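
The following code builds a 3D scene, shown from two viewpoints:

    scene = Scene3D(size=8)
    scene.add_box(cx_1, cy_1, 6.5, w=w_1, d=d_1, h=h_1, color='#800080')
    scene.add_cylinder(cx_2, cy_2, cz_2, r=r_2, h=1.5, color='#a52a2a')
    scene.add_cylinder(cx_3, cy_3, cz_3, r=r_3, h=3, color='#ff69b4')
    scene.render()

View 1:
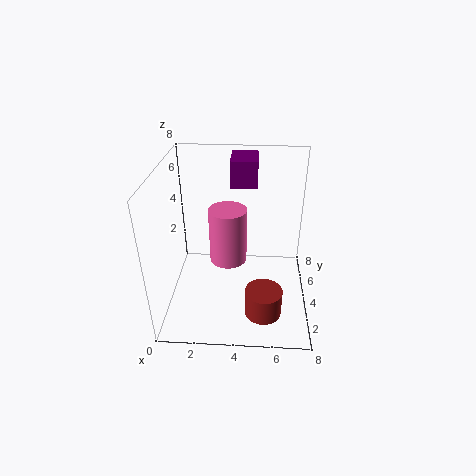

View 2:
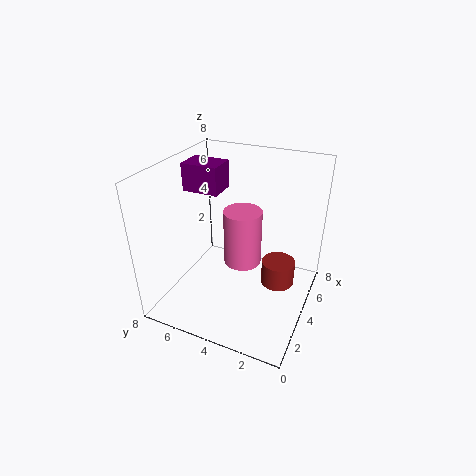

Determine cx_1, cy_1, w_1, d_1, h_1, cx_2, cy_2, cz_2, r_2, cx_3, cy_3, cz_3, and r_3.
cx_1 = 3.5, cy_1 = 5, w_1 = 1.5, d_1 = 2, h_1 = 1.5, cx_2 = 5.5, cy_2 = 2, cz_2 = 0.5, r_2 = 1, cx_3 = 3.5, cy_3 = 3.5, cz_3 = 3, r_3 = 1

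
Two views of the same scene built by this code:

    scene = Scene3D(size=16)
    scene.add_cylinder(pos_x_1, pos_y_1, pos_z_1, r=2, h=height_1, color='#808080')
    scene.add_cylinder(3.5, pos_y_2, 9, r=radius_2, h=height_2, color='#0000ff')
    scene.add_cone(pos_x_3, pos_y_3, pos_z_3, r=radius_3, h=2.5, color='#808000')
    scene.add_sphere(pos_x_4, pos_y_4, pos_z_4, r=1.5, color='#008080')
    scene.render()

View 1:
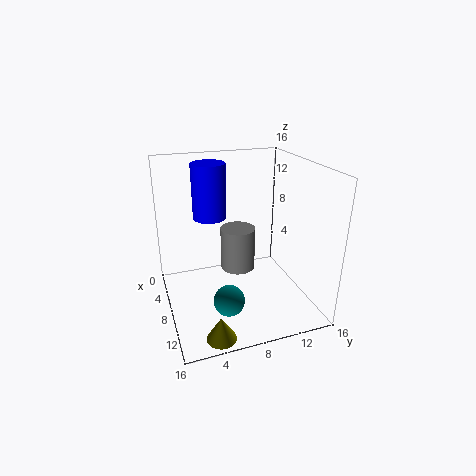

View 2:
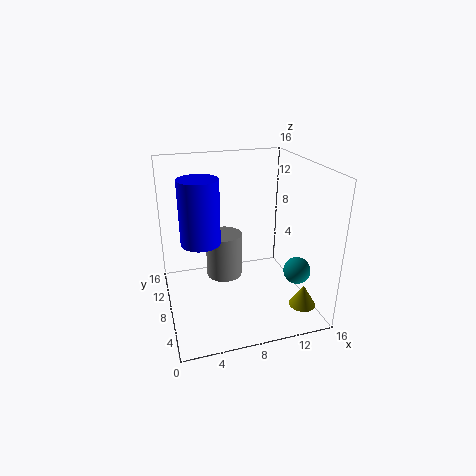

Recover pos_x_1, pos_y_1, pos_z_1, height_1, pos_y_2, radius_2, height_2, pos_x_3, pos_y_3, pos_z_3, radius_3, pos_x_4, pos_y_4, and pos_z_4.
pos_x_1 = 6.5; pos_y_1 = 8.5; pos_z_1 = 3.5; height_1 = 5; pos_y_2 = 6; radius_2 = 2; height_2 = 6.5; pos_x_3 = 14.5; pos_y_3 = 4; pos_z_3 = 0.5; radius_3 = 1.5; pos_x_4 = 14; pos_y_4 = 5; pos_z_4 = 4.5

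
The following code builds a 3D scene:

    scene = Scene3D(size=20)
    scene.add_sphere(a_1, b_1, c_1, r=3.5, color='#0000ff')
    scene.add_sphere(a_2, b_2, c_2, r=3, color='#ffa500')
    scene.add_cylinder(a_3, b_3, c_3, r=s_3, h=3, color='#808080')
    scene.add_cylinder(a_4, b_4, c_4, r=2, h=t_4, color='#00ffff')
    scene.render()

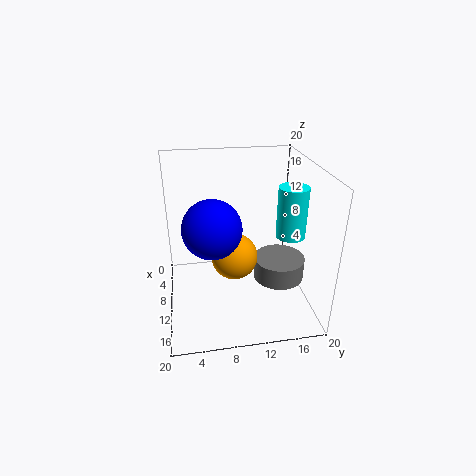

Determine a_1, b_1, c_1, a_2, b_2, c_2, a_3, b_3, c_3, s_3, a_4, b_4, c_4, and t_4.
a_1 = 15.5
b_1 = 6
c_1 = 14.5
a_2 = 13
b_2 = 9
c_2 = 9
a_3 = 12
b_3 = 15.5
c_3 = 4.5
s_3 = 3.5
a_4 = 11.5
b_4 = 17
c_4 = 10.5
t_4 = 7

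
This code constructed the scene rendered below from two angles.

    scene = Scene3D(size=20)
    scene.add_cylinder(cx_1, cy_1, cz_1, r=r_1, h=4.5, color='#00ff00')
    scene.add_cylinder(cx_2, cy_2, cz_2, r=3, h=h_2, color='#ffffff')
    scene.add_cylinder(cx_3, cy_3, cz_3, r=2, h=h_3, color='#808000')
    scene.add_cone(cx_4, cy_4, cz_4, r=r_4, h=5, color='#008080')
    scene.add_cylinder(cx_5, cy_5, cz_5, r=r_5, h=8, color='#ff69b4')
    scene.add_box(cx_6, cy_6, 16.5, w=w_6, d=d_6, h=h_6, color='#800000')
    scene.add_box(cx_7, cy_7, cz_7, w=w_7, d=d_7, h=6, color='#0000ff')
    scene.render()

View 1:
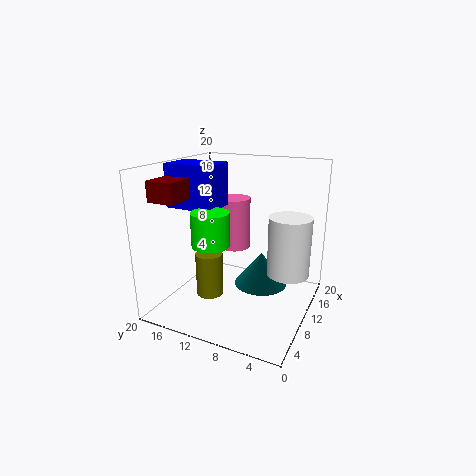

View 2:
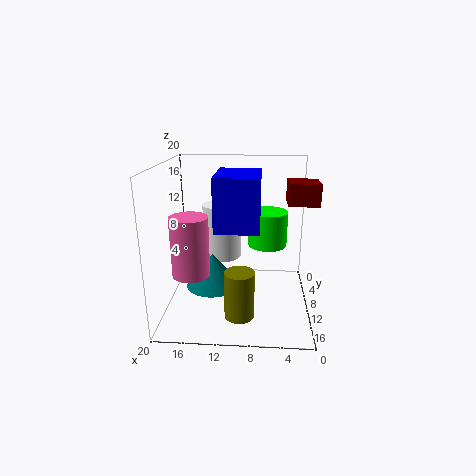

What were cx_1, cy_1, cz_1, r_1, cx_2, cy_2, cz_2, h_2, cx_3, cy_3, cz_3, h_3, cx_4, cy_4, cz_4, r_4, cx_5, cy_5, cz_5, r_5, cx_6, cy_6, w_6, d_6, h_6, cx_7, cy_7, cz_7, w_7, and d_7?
cx_1 = 6
cy_1 = 12
cz_1 = 10
r_1 = 2.5
cx_2 = 13
cy_2 = 3.5
cz_2 = 4.5
h_2 = 8.5
cx_3 = 9.5
cy_3 = 14.5
cz_3 = 0.5
h_3 = 6.5
cx_4 = 14
cy_4 = 8
cz_4 = 1.5
r_4 = 4
cx_5 = 16
cy_5 = 13.5
cz_5 = 6
r_5 = 2.5
cx_6 = 0.5
cy_6 = 13.5
w_6 = 3.5
d_6 = 3.5
h_6 = 2.5
cx_7 = 7
cy_7 = 12.5
cz_7 = 14
w_7 = 5
d_7 = 7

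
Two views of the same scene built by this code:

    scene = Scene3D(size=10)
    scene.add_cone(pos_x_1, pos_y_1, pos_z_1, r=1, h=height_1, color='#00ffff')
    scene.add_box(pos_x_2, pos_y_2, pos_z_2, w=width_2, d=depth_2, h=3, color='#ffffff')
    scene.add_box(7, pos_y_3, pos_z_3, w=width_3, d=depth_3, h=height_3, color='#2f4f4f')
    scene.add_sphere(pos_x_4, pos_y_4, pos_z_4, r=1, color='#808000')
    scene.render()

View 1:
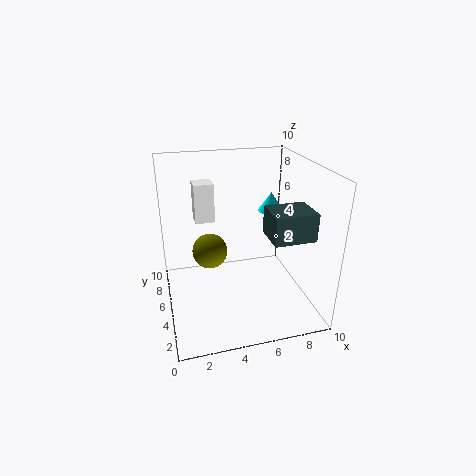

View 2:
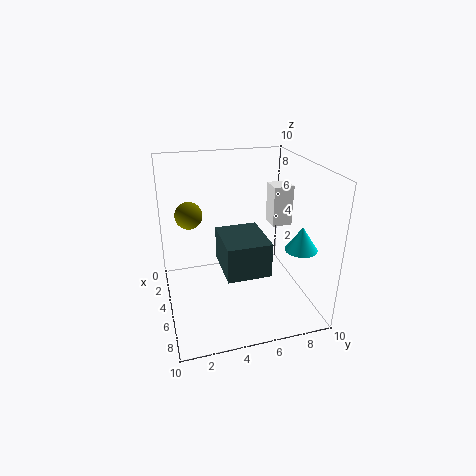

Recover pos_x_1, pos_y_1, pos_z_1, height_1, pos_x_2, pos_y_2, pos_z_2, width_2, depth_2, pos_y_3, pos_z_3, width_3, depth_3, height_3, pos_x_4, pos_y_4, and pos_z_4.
pos_x_1 = 8.5, pos_y_1 = 8, pos_z_1 = 5.5, height_1 = 1.5, pos_x_2 = 2.5, pos_y_2 = 8, pos_z_2 = 5, width_2 = 1.5, depth_2 = 1.5, pos_y_3 = 3, pos_z_3 = 5, width_3 = 3, depth_3 = 2.5, height_3 = 2, pos_x_4 = 2.5, pos_y_4 = 2, pos_z_4 = 6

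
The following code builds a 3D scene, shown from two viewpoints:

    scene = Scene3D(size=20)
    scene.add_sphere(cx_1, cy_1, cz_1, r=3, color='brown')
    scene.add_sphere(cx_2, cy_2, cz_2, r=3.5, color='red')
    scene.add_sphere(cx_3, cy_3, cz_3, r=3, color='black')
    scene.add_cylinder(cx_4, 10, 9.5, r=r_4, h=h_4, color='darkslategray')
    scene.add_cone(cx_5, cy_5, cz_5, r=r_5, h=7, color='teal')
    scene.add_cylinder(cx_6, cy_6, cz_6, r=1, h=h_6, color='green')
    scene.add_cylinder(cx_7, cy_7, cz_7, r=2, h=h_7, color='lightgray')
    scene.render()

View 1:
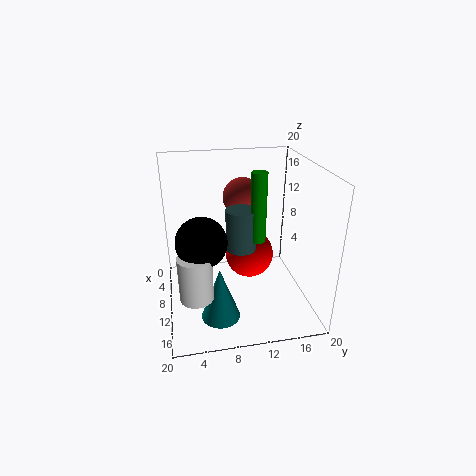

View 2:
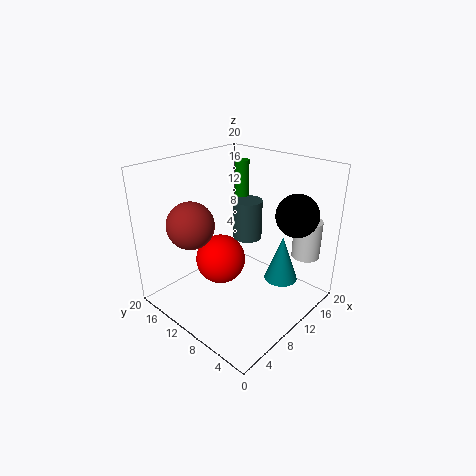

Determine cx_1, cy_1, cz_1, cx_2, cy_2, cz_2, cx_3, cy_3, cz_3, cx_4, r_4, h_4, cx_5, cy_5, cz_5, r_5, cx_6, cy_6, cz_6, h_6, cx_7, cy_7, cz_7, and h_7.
cx_1 = 3.5
cy_1 = 12
cz_1 = 13.5
cx_2 = 8.5
cy_2 = 12
cz_2 = 6.5
cx_3 = 16
cy_3 = 4.5
cz_3 = 13
cx_4 = 12
r_4 = 2
h_4 = 5.5
cx_5 = 16
cy_5 = 6.5
cz_5 = 2
r_5 = 2.5
cx_6 = 13
cy_6 = 12
cz_6 = 11
h_6 = 9
cx_7 = 17.5
cy_7 = 3.5
cz_7 = 6.5
h_7 = 5.5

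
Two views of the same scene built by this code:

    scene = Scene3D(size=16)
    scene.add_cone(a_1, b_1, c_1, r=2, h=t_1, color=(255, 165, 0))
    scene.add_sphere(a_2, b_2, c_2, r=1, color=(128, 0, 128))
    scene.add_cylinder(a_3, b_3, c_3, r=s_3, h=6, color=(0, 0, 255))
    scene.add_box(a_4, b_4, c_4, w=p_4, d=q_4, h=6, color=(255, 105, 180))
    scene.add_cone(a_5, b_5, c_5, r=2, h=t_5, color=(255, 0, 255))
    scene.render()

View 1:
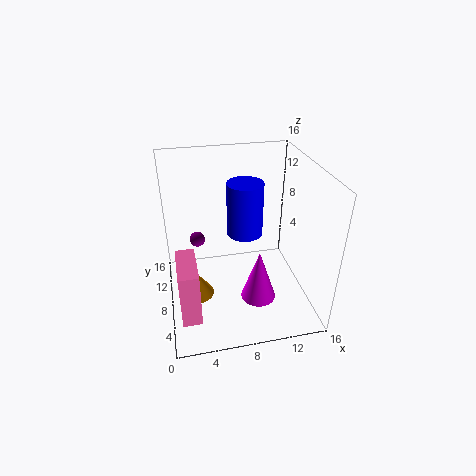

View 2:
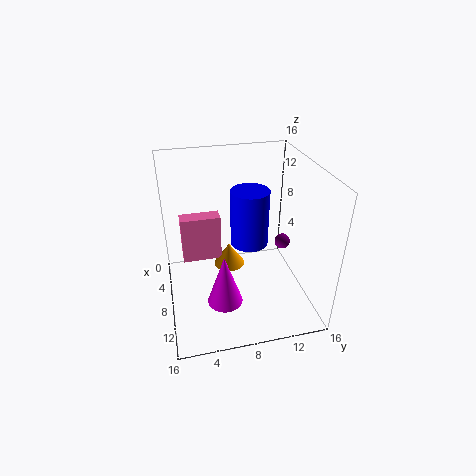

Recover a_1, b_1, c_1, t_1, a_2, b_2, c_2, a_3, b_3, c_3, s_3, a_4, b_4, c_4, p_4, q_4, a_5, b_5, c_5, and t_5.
a_1 = 3; b_1 = 8; c_1 = 1; t_1 = 3; a_2 = 4; b_2 = 15; c_2 = 4; a_3 = 9; b_3 = 9; c_3 = 8; s_3 = 2; a_4 = 1; b_4 = 2; c_4 = 2; p_4 = 2; q_4 = 5; a_5 = 10; b_5 = 6; c_5 = 1; t_5 = 6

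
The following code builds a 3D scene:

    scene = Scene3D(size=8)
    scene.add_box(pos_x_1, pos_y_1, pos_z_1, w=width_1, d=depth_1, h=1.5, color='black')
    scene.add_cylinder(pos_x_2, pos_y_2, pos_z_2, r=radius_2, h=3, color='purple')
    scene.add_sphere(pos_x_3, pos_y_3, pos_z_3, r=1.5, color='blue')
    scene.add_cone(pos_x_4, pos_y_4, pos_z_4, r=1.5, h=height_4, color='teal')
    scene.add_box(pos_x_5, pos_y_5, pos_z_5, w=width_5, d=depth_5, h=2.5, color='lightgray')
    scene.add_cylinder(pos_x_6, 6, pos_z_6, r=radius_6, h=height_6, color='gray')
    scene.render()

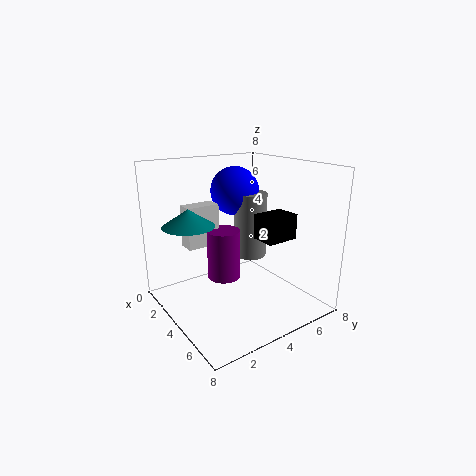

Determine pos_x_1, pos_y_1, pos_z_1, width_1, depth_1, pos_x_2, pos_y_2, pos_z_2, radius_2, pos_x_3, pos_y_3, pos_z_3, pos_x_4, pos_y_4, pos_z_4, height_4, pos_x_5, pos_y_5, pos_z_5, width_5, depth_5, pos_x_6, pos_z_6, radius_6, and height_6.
pos_x_1 = 3.5
pos_y_1 = 5.5
pos_z_1 = 3.5
width_1 = 1.5
depth_1 = 2
pos_x_2 = 2.5
pos_y_2 = 4
pos_z_2 = 1
radius_2 = 1
pos_x_3 = 1.5
pos_y_3 = 5.5
pos_z_3 = 6
pos_x_4 = 2
pos_y_4 = 2
pos_z_4 = 4.5
height_4 = 1
pos_x_5 = 1
pos_y_5 = 2
pos_z_5 = 3
width_5 = 1
depth_5 = 2
pos_x_6 = 2.5
pos_z_6 = 2
radius_6 = 1
height_6 = 4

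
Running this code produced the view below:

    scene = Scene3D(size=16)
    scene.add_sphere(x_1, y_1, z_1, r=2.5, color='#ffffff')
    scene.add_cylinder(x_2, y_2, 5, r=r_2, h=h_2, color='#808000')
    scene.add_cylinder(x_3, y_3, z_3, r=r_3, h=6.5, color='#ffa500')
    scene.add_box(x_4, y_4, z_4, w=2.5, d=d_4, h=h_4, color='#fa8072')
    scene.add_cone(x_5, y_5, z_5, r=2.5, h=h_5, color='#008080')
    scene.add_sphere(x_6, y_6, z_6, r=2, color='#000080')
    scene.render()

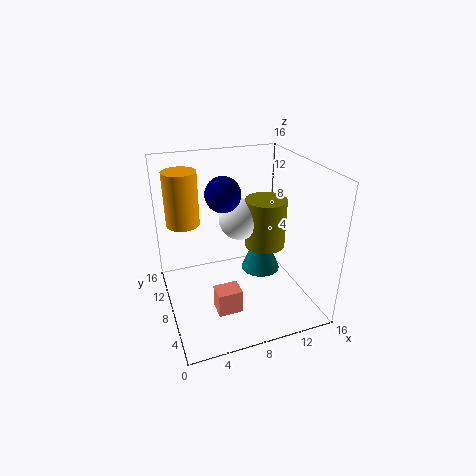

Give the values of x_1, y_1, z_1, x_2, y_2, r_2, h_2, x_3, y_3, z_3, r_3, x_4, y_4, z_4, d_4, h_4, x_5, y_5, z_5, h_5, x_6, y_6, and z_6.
x_1 = 9.5, y_1 = 11.5, z_1 = 8.5, x_2 = 12.5, y_2 = 10.5, r_2 = 2.5, h_2 = 6, x_3 = 3, y_3 = 13.5, z_3 = 8, r_3 = 2, x_4 = 4, y_4 = 2.5, z_4 = 2.5, d_4 = 2, h_4 = 2.5, x_5 = 12.5, y_5 = 11.5, z_5 = 1, h_5 = 6, x_6 = 7, y_6 = 10, z_6 = 12.5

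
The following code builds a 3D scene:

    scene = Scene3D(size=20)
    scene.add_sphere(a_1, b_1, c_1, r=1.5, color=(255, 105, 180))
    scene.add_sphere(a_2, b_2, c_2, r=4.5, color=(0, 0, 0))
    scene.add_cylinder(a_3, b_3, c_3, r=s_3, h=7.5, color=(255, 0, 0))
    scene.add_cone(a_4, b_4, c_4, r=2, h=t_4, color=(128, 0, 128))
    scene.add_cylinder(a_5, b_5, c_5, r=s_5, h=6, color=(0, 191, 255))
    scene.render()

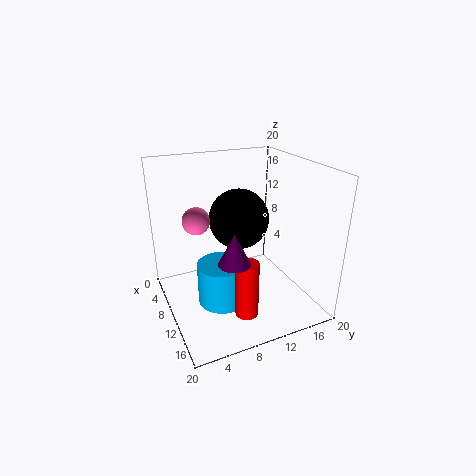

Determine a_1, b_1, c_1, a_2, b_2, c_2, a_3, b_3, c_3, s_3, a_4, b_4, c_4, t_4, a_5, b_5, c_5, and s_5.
a_1 = 15.5, b_1 = 2.5, c_1 = 16, a_2 = 6, b_2 = 12, c_2 = 11, a_3 = 16, b_3 = 8.5, c_3 = 2, s_3 = 1.5, a_4 = 15.5, b_4 = 7, c_4 = 9.5, t_4 = 4, a_5 = 10, b_5 = 7.5, c_5 = 0.5, s_5 = 3.5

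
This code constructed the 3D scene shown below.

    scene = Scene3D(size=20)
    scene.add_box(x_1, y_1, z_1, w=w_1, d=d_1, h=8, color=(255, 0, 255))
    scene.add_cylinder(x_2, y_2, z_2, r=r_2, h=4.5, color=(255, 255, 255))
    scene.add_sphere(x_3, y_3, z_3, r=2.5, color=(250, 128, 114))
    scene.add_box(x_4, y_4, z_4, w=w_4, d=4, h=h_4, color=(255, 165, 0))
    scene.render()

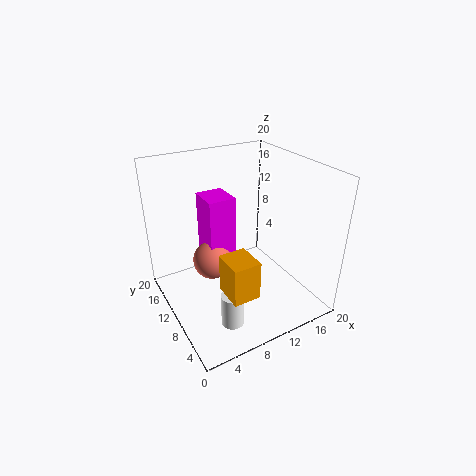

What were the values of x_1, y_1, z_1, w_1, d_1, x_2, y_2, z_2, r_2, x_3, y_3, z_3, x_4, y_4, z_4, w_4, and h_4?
x_1 = 5
y_1 = 8
z_1 = 9
w_1 = 3.5
d_1 = 4
x_2 = 6
y_2 = 4.5
z_2 = 1
r_2 = 1.5
x_3 = 5.5
y_3 = 9
z_3 = 8.5
x_4 = 5
y_4 = 2
z_4 = 6
w_4 = 3.5
h_4 = 5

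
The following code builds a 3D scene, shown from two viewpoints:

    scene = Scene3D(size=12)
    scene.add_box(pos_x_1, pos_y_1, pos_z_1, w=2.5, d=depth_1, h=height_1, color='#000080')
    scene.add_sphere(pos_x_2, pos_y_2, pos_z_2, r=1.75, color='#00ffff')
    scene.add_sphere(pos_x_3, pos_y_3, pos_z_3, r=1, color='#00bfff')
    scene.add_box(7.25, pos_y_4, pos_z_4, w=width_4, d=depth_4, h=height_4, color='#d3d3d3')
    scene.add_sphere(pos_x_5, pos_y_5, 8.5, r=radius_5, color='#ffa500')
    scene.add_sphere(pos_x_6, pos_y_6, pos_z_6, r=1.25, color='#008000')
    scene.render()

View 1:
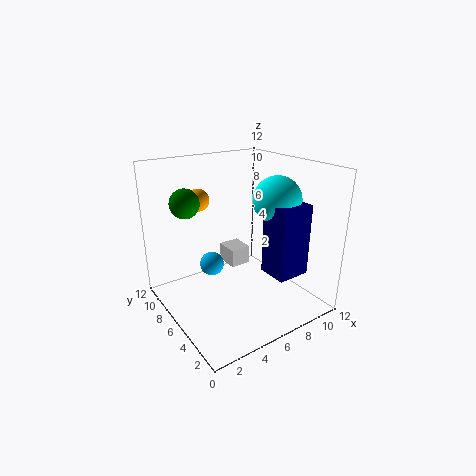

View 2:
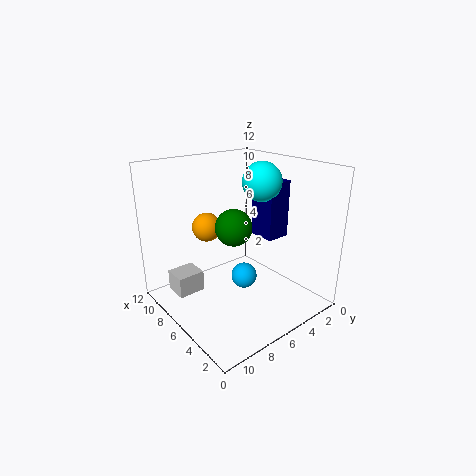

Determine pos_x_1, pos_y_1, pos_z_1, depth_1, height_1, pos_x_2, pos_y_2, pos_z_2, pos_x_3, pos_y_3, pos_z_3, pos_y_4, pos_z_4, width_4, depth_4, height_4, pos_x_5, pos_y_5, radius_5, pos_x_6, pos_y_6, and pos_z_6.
pos_x_1 = 5.75
pos_y_1 = 0.25
pos_z_1 = 4.75
depth_1 = 2.25
height_1 = 5.25
pos_x_2 = 7
pos_y_2 = 2.5
pos_z_2 = 10
pos_x_3 = 4
pos_y_3 = 7
pos_z_3 = 3.75
pos_y_4 = 8.75
pos_z_4 = 1.5
width_4 = 2
depth_4 = 2.25
height_4 = 1.75
pos_x_5 = 4.5
pos_y_5 = 10
radius_5 = 1
pos_x_6 = 2.75
pos_y_6 = 9
pos_z_6 = 8.75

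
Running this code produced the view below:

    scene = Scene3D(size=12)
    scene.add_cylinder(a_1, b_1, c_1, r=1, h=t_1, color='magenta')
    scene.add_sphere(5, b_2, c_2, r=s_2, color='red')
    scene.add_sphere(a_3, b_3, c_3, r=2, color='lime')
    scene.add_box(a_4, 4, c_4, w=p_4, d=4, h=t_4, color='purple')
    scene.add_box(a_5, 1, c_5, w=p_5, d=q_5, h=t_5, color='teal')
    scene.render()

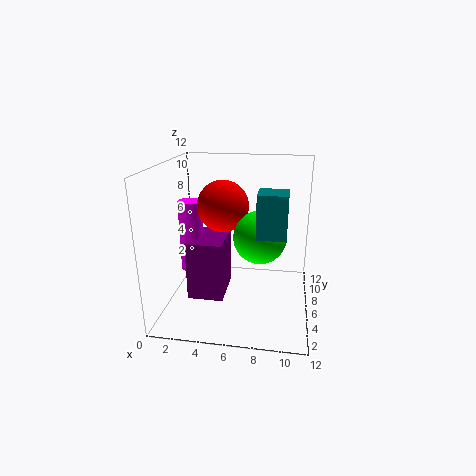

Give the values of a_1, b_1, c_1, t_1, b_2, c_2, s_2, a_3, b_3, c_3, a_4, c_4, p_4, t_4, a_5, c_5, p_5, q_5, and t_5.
a_1 = 2
b_1 = 6
c_1 = 3
t_1 = 6
b_2 = 5
c_2 = 9
s_2 = 2
a_3 = 8
b_3 = 4
c_3 = 7
a_4 = 2
c_4 = 1
p_4 = 3
t_4 = 5
a_5 = 8
c_5 = 8
p_5 = 2
q_5 = 2
t_5 = 3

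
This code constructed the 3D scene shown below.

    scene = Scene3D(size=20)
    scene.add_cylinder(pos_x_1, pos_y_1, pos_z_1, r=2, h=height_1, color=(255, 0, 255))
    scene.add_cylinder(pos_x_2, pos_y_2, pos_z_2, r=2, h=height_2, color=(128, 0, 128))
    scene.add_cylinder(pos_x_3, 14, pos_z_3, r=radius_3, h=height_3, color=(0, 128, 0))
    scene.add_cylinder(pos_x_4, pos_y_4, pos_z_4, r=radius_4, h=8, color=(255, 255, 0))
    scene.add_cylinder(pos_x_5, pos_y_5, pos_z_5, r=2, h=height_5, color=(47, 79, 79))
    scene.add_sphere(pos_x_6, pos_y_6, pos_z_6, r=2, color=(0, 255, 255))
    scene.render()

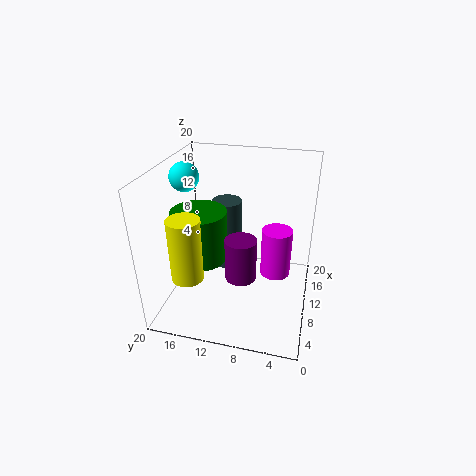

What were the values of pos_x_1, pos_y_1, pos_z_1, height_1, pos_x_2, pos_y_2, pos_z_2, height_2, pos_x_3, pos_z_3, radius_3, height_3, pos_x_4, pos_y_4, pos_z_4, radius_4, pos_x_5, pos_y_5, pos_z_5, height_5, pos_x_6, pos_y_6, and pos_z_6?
pos_x_1 = 9; pos_y_1 = 4.5; pos_z_1 = 6; height_1 = 6.5; pos_x_2 = 5.5; pos_y_2 = 8.5; pos_z_2 = 7; height_2 = 5.5; pos_x_3 = 6; pos_z_3 = 9; radius_3 = 3.5; height_3 = 6.5; pos_x_4 = 2.5; pos_y_4 = 14.5; pos_z_4 = 8; radius_4 = 2; pos_x_5 = 10; pos_y_5 = 11.5; pos_z_5 = 6; height_5 = 9.5; pos_x_6 = 10.5; pos_y_6 = 17.5; pos_z_6 = 18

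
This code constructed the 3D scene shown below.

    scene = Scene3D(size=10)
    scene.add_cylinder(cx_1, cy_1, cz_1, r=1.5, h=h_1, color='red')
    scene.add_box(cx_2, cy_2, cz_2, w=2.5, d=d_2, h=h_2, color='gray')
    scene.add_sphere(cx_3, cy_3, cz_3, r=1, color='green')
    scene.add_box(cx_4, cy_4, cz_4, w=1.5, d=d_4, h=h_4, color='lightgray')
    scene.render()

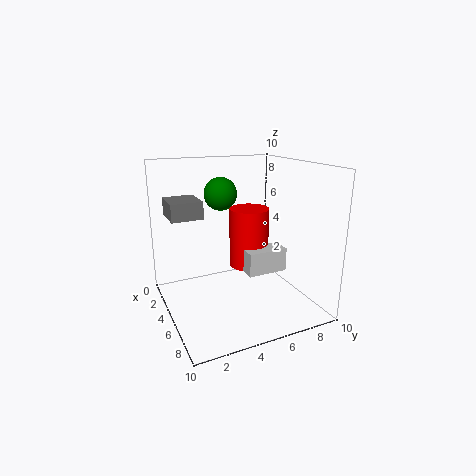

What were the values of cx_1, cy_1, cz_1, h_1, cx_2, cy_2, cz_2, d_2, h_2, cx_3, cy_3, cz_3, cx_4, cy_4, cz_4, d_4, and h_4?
cx_1 = 3.25, cy_1 = 6.75, cz_1 = 2, h_1 = 4.5, cx_2 = 1.25, cy_2 = 0.75, cz_2 = 6.25, d_2 = 2.25, h_2 = 1.25, cx_3 = 6.25, cy_3 = 3.25, cz_3 = 8.5, cx_4 = 4, cy_4 = 5.75, cz_4 = 2, d_4 = 3, h_4 = 1.75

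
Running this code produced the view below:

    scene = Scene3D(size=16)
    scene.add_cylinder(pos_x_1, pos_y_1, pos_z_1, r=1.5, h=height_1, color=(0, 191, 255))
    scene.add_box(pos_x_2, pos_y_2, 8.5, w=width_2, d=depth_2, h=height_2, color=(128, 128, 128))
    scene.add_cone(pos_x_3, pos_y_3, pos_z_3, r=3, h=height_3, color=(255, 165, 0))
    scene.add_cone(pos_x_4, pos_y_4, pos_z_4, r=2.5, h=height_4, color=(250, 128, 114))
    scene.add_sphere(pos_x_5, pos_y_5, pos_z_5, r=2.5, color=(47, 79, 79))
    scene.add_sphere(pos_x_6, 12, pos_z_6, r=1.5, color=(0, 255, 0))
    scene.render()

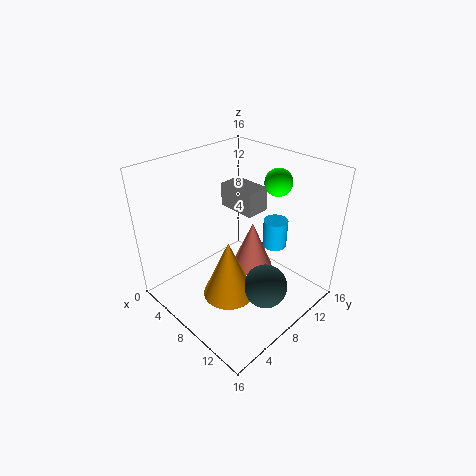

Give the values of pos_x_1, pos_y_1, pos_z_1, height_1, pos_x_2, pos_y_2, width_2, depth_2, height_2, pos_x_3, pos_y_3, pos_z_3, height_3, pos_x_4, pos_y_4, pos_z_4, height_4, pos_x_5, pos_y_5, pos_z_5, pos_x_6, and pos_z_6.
pos_x_1 = 8.5; pos_y_1 = 14; pos_z_1 = 4.5; height_1 = 3.5; pos_x_2 = 1.5; pos_y_2 = 11.5; width_2 = 5; depth_2 = 3; height_2 = 3; pos_x_3 = 8; pos_y_3 = 6.5; pos_z_3 = 1; height_3 = 7; pos_x_4 = 7; pos_y_4 = 11.5; pos_z_4 = 2; height_4 = 6; pos_x_5 = 11.5; pos_y_5 = 9; pos_z_5 = 2.5; pos_x_6 = 10; pos_z_6 = 14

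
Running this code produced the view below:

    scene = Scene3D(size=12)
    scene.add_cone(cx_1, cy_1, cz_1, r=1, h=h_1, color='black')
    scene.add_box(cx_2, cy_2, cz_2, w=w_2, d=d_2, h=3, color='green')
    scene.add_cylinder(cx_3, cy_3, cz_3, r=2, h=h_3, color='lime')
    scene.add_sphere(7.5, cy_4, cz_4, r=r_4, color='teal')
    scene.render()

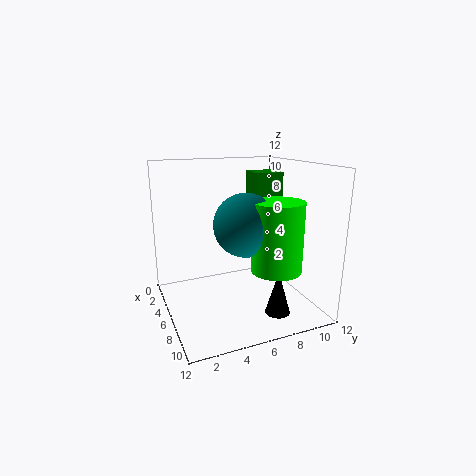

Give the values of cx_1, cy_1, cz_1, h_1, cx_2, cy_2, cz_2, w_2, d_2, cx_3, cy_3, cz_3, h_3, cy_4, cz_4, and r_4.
cx_1 = 9.5; cy_1 = 8; cz_1 = 0.5; h_1 = 3.5; cx_2 = 2; cy_2 = 8.5; cz_2 = 8; w_2 = 2.5; d_2 = 2.5; cx_3 = 9; cy_3 = 8; cz_3 = 4; h_3 = 5.5; cy_4 = 6; cz_4 = 7.5; r_4 = 2.5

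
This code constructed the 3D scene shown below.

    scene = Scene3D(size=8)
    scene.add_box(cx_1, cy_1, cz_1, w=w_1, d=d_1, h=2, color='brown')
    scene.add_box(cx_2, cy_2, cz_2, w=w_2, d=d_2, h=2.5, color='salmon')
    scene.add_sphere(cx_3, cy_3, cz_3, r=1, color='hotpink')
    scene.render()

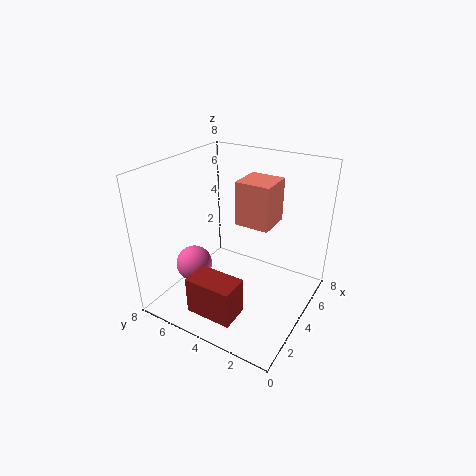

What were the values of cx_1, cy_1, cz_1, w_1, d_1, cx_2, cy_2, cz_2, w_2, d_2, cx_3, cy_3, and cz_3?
cx_1 = 0.5; cy_1 = 2.5; cz_1 = 1; w_1 = 1.5; d_1 = 2.5; cx_2 = 4.5; cy_2 = 2.5; cz_2 = 4.5; w_2 = 2; d_2 = 2; cx_3 = 2.5; cy_3 = 6; cz_3 = 2.5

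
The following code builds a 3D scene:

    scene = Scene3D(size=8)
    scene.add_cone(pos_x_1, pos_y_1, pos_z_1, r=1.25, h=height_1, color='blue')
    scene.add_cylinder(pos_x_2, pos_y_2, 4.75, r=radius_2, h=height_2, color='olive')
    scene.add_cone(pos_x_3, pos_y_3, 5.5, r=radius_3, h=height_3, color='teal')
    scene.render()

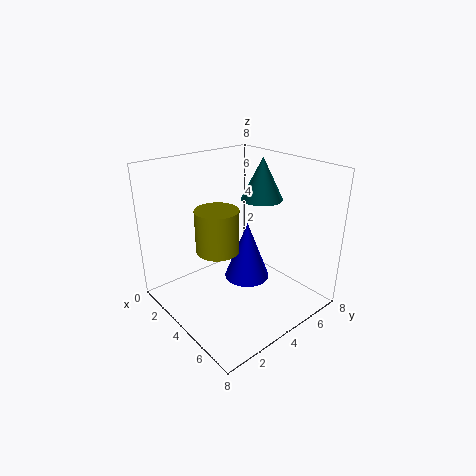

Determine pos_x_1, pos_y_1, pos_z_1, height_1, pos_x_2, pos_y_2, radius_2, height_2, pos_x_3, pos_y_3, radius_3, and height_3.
pos_x_1 = 4.5
pos_y_1 = 4.25
pos_z_1 = 1.75
height_1 = 3.25
pos_x_2 = 5.5
pos_y_2 = 1.5
radius_2 = 1
height_2 = 2
pos_x_3 = 3.25
pos_y_3 = 6.5
radius_3 = 1.25
height_3 = 2.5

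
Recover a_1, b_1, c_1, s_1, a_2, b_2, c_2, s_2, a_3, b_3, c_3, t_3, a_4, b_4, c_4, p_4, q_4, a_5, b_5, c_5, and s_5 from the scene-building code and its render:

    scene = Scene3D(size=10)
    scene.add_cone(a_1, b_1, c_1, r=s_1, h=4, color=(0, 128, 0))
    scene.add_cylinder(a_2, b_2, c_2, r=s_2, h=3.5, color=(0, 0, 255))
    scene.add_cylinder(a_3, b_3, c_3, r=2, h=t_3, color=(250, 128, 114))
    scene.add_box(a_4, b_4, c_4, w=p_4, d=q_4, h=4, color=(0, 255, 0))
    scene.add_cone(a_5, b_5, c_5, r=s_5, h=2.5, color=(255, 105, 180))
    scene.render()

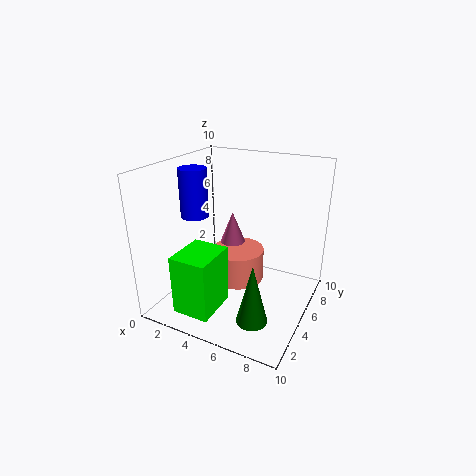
a_1 = 7.5, b_1 = 2, c_1 = 1, s_1 = 1, a_2 = 1.5, b_2 = 5, c_2 = 6, s_2 = 1, a_3 = 4, b_3 = 7, c_3 = 0.5, t_3 = 2.5, a_4 = 2.5, b_4 = 0.5, c_4 = 1, p_4 = 2.5, q_4 = 3, a_5 = 3, b_5 = 8, c_5 = 3, s_5 = 1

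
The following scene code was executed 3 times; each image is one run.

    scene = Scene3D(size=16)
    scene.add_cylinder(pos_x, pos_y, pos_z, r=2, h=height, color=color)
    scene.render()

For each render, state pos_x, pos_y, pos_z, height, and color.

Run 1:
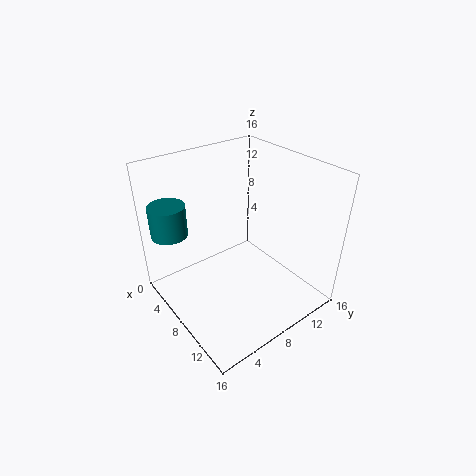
pos_x = 3.5, pos_y = 2, pos_z = 8.5, height = 3.5, color = 'teal'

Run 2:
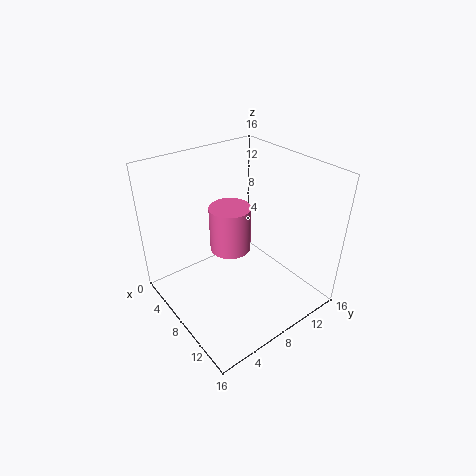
pos_x = 10, pos_y = 5.5, pos_z = 9, height = 4.5, color = 'hotpink'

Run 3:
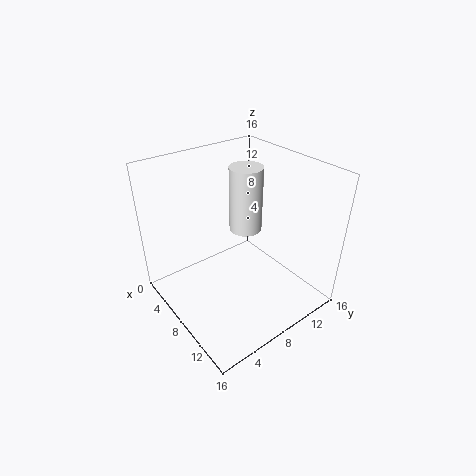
pos_x = 5, pos_y = 11.5, pos_z = 6.5, height = 8, color = 'white'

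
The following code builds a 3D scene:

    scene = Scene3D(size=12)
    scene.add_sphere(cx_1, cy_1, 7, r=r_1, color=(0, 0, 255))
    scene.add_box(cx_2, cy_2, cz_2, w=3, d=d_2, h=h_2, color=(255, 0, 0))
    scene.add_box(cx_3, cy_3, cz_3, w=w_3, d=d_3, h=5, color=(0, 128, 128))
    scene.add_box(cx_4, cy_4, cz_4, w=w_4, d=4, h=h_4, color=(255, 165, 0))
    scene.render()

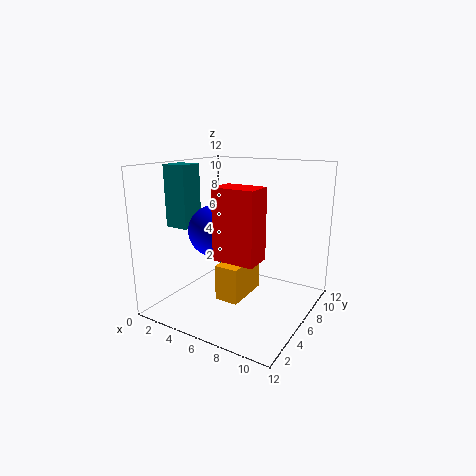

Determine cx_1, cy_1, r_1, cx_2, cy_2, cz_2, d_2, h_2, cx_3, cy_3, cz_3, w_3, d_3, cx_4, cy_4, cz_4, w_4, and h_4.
cx_1 = 5
cy_1 = 4
r_1 = 2
cx_2 = 7
cy_2 = 1
cz_2 = 6
d_2 = 2
h_2 = 5
cx_3 = 1
cy_3 = 3
cz_3 = 7
w_3 = 2
d_3 = 2
cx_4 = 5
cy_4 = 4
cz_4 = 1
w_4 = 2
h_4 = 3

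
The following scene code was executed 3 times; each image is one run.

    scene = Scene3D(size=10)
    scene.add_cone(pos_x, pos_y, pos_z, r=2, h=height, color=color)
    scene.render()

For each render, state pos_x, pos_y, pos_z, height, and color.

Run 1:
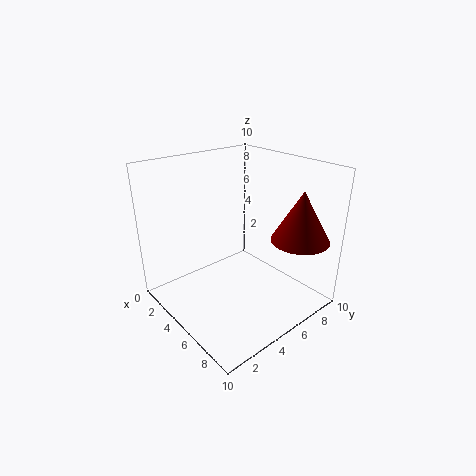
pos_x = 8; pos_y = 8; pos_z = 5; height = 3.5; color = 'maroon'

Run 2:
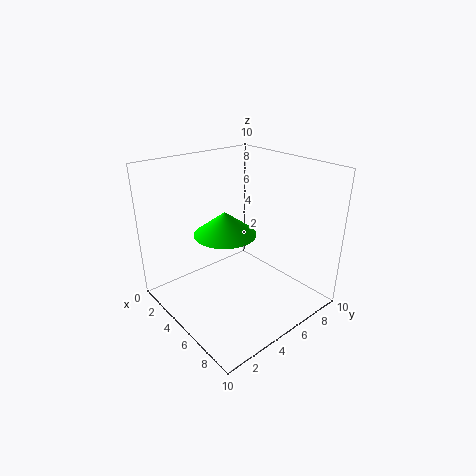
pos_x = 5.5; pos_y = 3.5; pos_z = 6; height = 1.5; color = 'lime'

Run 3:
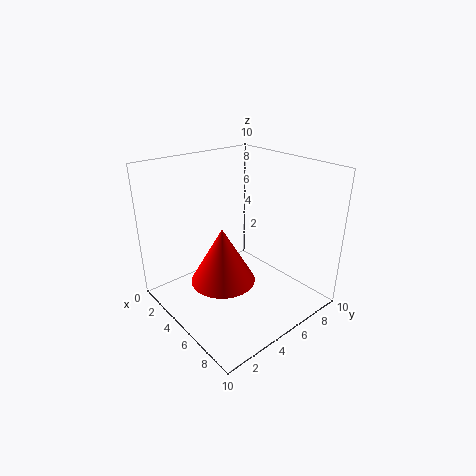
pos_x = 6.5; pos_y = 2.5; pos_z = 3.5; height = 3.5; color = 'red'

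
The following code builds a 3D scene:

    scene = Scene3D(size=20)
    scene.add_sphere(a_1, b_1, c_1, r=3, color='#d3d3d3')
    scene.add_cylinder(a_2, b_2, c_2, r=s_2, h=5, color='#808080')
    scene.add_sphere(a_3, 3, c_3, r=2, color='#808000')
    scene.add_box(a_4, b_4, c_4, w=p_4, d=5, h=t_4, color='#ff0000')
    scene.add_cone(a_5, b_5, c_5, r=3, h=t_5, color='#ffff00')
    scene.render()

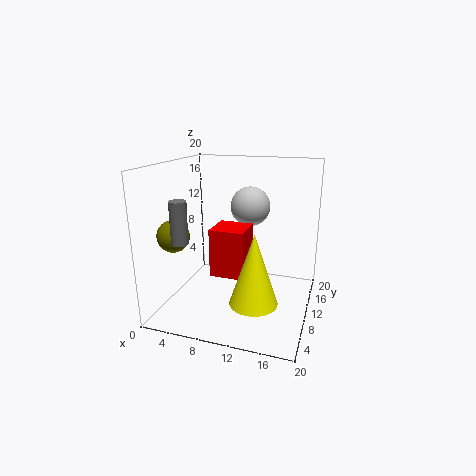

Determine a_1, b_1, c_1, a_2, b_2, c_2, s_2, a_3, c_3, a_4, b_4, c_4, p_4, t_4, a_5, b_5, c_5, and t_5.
a_1 = 10; b_1 = 16; c_1 = 13; a_2 = 6; b_2 = 1; c_2 = 12; s_2 = 1; a_3 = 4; c_3 = 12; a_4 = 6; b_4 = 9; c_4 = 4; p_4 = 5; t_4 = 7; a_5 = 14; b_5 = 4; c_5 = 4; t_5 = 9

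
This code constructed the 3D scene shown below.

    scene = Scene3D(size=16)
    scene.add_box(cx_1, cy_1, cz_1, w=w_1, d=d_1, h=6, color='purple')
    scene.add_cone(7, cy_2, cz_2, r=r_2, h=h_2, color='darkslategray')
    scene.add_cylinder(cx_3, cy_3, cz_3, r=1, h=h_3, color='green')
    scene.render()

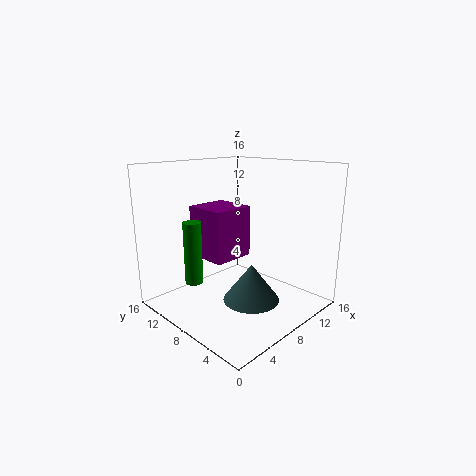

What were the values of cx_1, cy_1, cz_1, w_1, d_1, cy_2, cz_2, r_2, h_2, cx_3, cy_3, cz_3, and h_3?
cx_1 = 6, cy_1 = 9, cz_1 = 5, w_1 = 5, d_1 = 5, cy_2 = 5, cz_2 = 2, r_2 = 3, h_2 = 4, cx_3 = 4, cy_3 = 11, cz_3 = 3, h_3 = 7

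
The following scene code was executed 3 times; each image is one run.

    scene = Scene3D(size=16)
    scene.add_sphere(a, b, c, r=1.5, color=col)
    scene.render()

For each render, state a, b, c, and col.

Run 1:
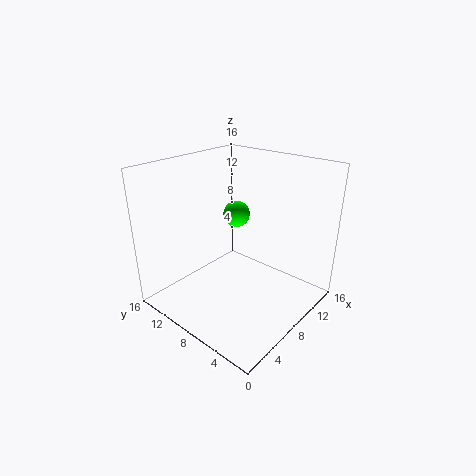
a = 9.5; b = 9.5; c = 10; col = 'lime'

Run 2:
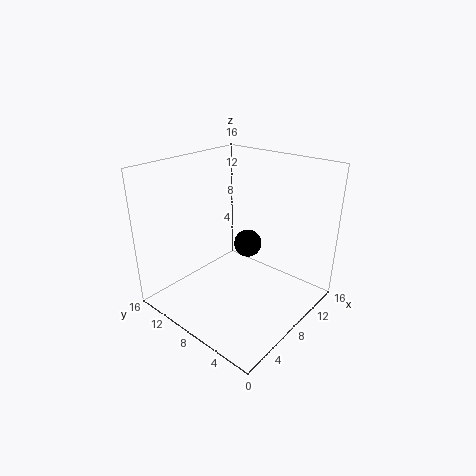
a = 8.5; b = 7; c = 7.5; col = 'black'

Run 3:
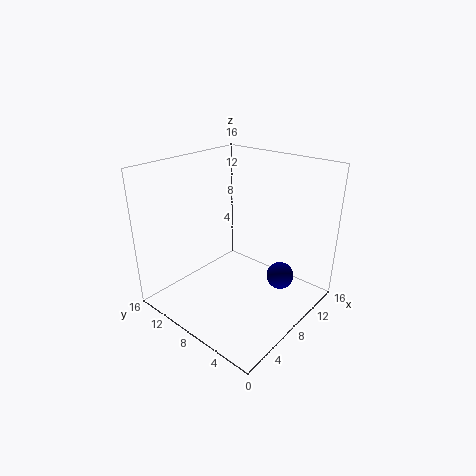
a = 10; b = 3.5; c = 4; col = 'navy'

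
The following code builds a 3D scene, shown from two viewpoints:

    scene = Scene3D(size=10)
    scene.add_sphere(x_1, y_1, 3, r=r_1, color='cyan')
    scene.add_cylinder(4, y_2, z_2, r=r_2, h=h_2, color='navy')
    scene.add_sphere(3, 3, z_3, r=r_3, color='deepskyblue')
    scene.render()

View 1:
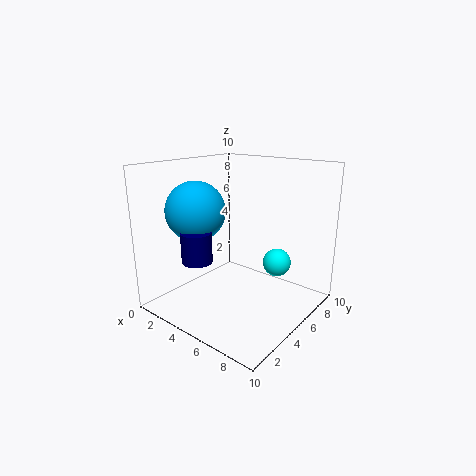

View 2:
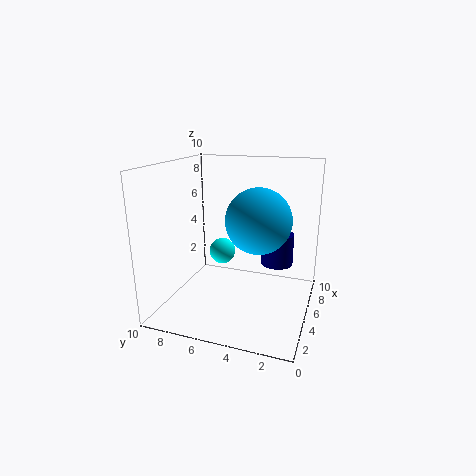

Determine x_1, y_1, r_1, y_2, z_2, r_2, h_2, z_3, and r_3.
x_1 = 7, y_1 = 7, r_1 = 1, y_2 = 2, z_2 = 4, r_2 = 1, h_2 = 2, z_3 = 7, r_3 = 2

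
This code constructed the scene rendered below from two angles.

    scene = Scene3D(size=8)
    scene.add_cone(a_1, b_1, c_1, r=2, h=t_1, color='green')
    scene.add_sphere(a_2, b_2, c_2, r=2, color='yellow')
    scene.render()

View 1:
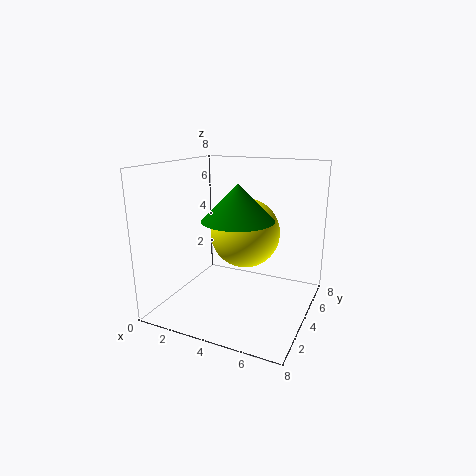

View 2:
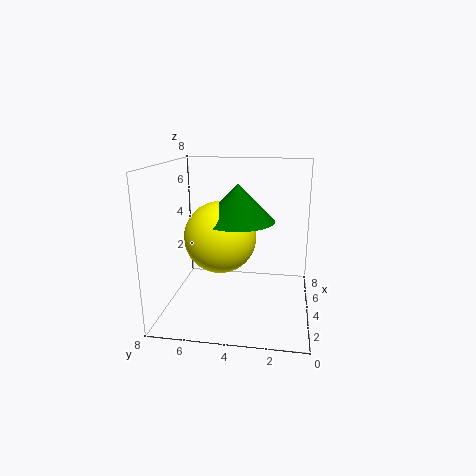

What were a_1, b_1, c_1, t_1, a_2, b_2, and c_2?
a_1 = 4; b_1 = 4; c_1 = 5; t_1 = 2; a_2 = 4; b_2 = 5; c_2 = 4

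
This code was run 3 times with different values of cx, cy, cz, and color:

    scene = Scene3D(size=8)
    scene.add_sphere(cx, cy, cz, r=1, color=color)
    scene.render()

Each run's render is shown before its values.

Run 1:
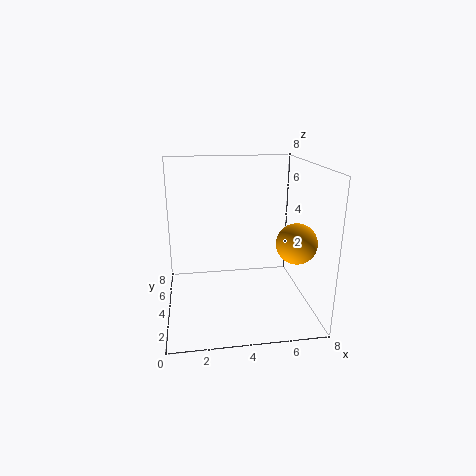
cx = 6.5, cy = 1.5, cz = 4.5, color = 'orange'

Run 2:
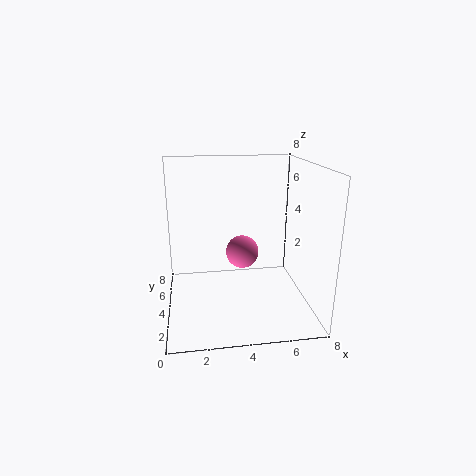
cx = 4.5, cy = 5.5, cz = 2.5, color = 'hotpink'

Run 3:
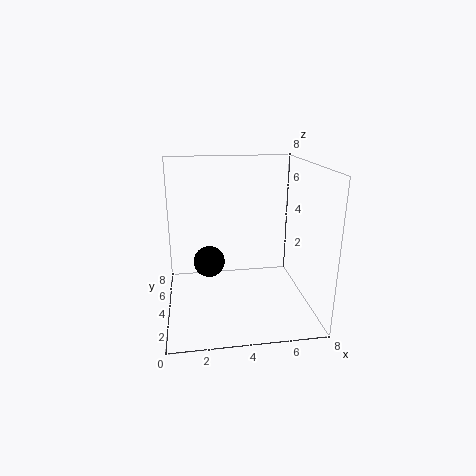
cx = 2.5, cy = 6.5, cz = 1.5, color = 'black'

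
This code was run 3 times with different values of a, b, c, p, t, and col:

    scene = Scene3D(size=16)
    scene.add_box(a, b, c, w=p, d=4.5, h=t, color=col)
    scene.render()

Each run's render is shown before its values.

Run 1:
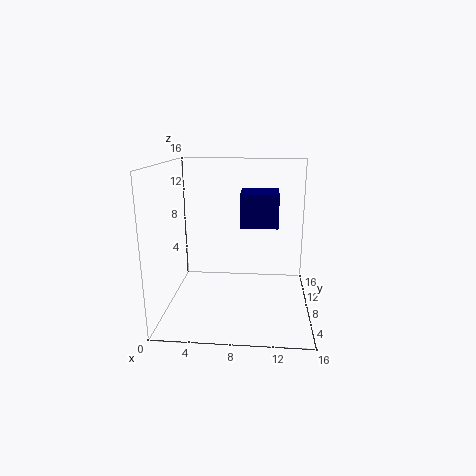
a = 8
b = 10
c = 8.5
p = 4.5
t = 4
col = 'navy'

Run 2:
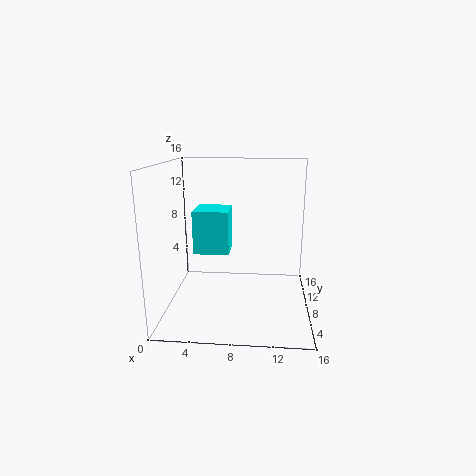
a = 2
b = 11.5
c = 4.5
p = 4.5
t = 5.5
col = 'cyan'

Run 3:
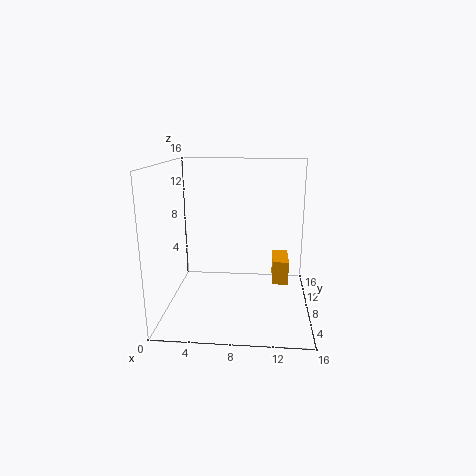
a = 12
b = 11
c = 1
p = 2
t = 3
col = 'orange'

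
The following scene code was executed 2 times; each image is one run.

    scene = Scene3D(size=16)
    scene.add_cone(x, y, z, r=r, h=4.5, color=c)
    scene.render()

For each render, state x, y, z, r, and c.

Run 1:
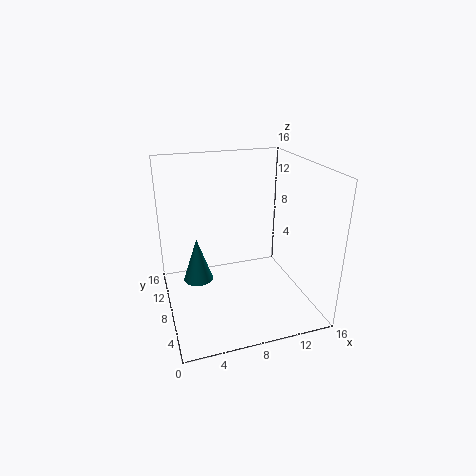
x = 3
y = 6
z = 5
r = 1.5
c = 'teal'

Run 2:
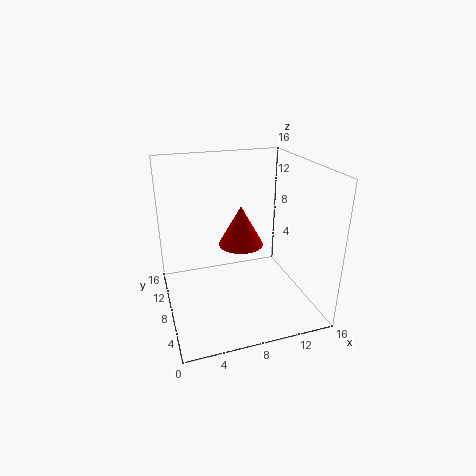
x = 8.5
y = 8.5
z = 7
r = 2.5
c = 'red'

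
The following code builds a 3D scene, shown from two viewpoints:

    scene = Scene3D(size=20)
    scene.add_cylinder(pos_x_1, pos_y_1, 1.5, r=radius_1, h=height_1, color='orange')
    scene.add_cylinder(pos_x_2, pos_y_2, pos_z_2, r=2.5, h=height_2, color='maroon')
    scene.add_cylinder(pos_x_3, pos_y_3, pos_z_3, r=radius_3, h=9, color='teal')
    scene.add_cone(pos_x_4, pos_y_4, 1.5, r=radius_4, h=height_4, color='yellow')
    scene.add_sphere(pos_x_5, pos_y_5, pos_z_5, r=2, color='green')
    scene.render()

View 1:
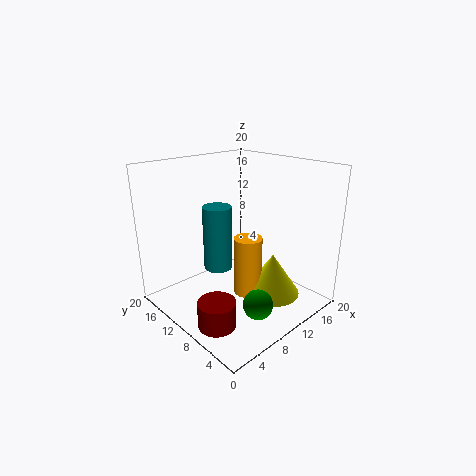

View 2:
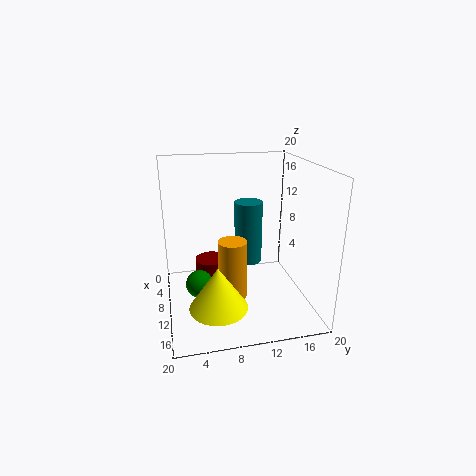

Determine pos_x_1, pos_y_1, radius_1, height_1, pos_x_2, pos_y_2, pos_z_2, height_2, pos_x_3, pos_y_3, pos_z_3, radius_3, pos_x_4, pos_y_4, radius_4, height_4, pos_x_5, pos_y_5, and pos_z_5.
pos_x_1 = 11, pos_y_1 = 9, radius_1 = 2, height_1 = 8.5, pos_x_2 = 3.5, pos_y_2 = 7, pos_z_2 = 0.5, height_2 = 3.5, pos_x_3 = 8, pos_y_3 = 12, pos_z_3 = 5.5, radius_3 = 2, pos_x_4 = 13.5, pos_y_4 = 6.5, radius_4 = 4, height_4 = 6, pos_x_5 = 8.5, pos_y_5 = 4.5, pos_z_5 = 2.5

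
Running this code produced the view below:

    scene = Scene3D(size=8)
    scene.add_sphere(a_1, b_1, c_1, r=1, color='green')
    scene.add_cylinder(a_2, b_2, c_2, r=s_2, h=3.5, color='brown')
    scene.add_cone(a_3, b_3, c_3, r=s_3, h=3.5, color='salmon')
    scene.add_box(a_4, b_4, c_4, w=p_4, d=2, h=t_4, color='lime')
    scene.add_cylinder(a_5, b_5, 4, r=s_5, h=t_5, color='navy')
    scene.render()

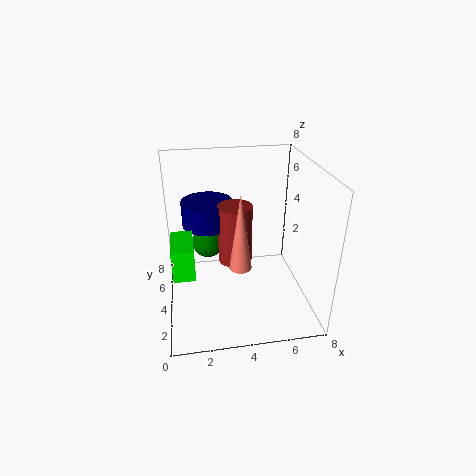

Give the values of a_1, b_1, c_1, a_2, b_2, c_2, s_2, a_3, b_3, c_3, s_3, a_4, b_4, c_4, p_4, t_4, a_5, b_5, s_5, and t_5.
a_1 = 2.5; b_1 = 6.5; c_1 = 2.5; a_2 = 4; b_2 = 5; c_2 = 2; s_2 = 1; a_3 = 3.5; b_3 = 0.5; c_3 = 4.5; s_3 = 0.5; a_4 = 0.5; b_4 = 0.5; c_4 = 4; p_4 = 1; t_4 = 1.5; a_5 = 2.5; b_5 = 6; s_5 = 1.5; t_5 = 1.5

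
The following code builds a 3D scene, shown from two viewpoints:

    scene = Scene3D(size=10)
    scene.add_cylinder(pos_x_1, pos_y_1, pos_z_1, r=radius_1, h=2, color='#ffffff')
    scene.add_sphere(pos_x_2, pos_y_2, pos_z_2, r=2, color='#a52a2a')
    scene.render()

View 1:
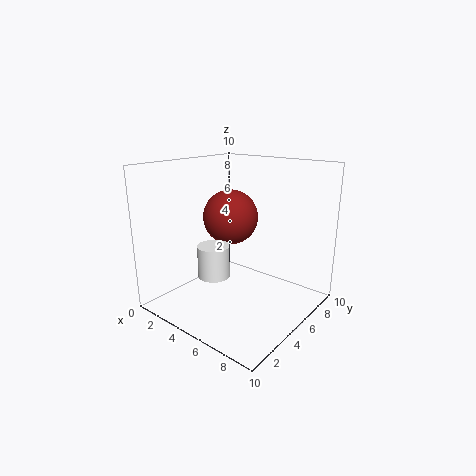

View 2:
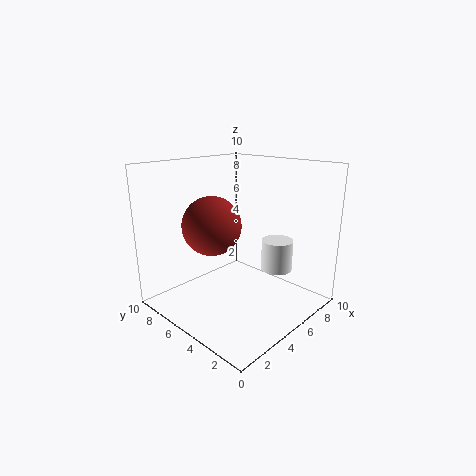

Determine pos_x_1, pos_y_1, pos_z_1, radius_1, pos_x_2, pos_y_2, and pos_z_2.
pos_x_1 = 5.5, pos_y_1 = 2, pos_z_1 = 3.5, radius_1 = 1, pos_x_2 = 3.5, pos_y_2 = 6, pos_z_2 = 6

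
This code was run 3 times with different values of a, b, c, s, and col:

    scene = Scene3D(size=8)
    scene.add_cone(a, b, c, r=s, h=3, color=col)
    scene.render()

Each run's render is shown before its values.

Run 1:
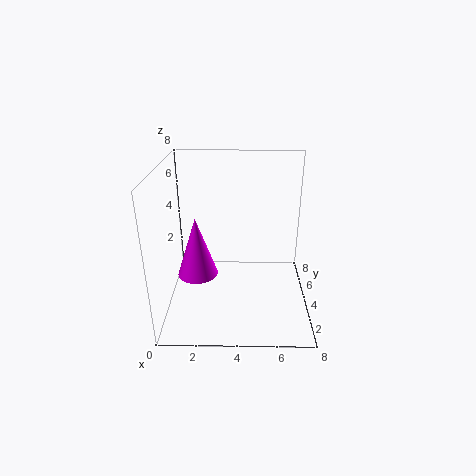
a = 2
b = 2
c = 3
s = 1
col = 'magenta'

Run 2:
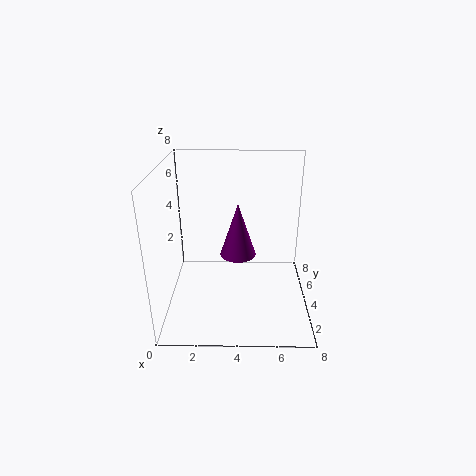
a = 4
b = 4
c = 3
s = 1
col = 'purple'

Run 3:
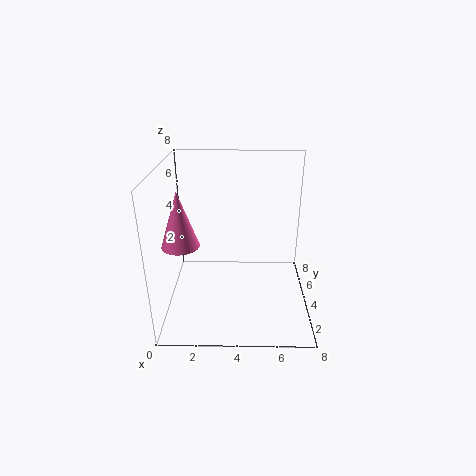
a = 1
b = 3
c = 4
s = 1
col = 'hotpink'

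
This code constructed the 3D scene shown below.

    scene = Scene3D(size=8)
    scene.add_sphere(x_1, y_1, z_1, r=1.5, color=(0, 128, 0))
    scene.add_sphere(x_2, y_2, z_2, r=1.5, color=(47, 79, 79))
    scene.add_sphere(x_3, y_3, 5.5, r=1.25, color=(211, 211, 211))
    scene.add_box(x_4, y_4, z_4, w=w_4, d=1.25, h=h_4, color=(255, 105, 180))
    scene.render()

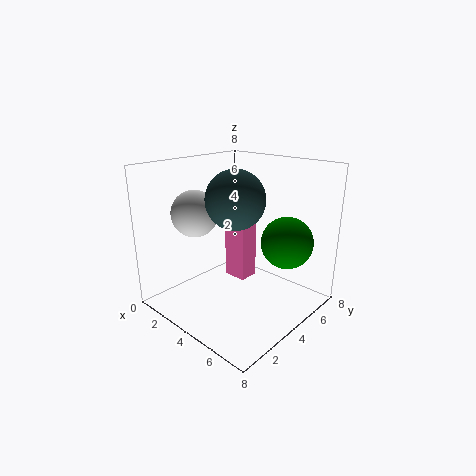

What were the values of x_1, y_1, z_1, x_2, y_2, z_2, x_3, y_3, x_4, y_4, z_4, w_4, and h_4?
x_1 = 5.75; y_1 = 6.25; z_1 = 3.5; x_2 = 4.75; y_2 = 3; z_2 = 6.5; x_3 = 2.5; y_3 = 2.25; x_4 = 1.75; y_4 = 5.25; z_4 = 0.5; w_4 = 1.5; h_4 = 3.5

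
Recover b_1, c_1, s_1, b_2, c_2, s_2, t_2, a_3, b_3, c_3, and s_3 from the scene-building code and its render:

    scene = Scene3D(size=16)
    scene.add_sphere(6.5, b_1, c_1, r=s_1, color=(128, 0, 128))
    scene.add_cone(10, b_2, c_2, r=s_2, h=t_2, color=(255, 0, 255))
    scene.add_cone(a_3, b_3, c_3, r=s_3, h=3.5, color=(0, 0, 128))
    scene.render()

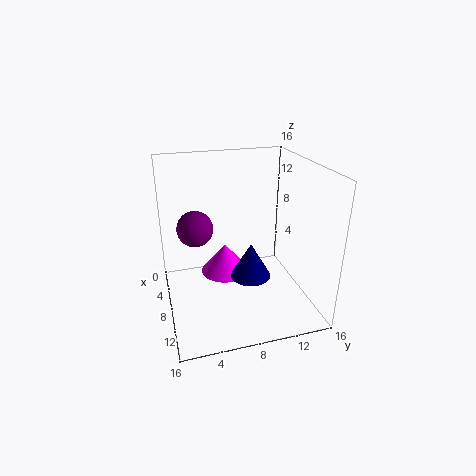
b_1 = 3.5
c_1 = 9
s_1 = 2
b_2 = 6
c_2 = 5.5
s_2 = 2.5
t_2 = 3
a_3 = 12.5
b_3 = 8
c_3 = 6
s_3 = 2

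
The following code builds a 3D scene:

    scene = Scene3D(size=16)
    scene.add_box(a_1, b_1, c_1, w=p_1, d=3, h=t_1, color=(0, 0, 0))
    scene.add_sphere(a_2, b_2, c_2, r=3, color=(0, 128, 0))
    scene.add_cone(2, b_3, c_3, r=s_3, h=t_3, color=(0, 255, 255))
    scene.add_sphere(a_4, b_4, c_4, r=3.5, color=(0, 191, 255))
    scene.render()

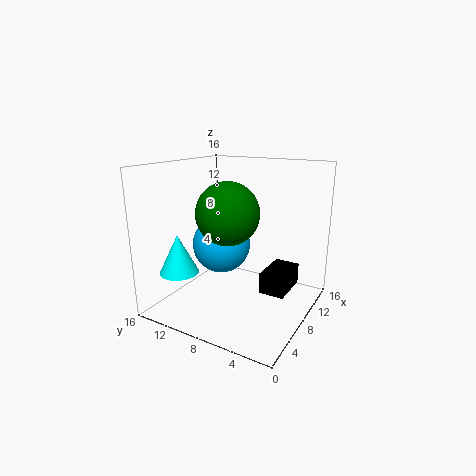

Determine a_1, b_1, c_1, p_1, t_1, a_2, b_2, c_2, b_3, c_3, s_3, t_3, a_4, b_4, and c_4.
a_1 = 9.5
b_1 = 3
c_1 = 1
p_1 = 5
t_1 = 2.5
a_2 = 3.5
b_2 = 6.5
c_2 = 12
b_3 = 11.5
c_3 = 5.5
s_3 = 2
t_3 = 4
a_4 = 10
b_4 = 11.5
c_4 = 6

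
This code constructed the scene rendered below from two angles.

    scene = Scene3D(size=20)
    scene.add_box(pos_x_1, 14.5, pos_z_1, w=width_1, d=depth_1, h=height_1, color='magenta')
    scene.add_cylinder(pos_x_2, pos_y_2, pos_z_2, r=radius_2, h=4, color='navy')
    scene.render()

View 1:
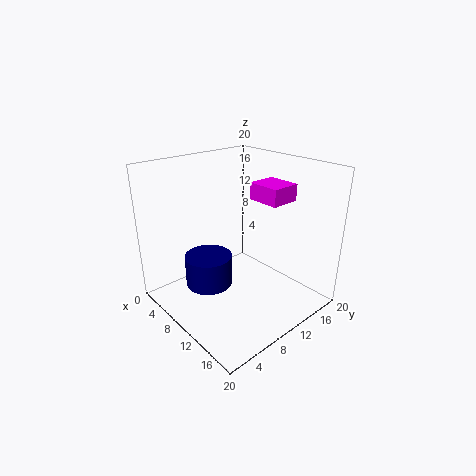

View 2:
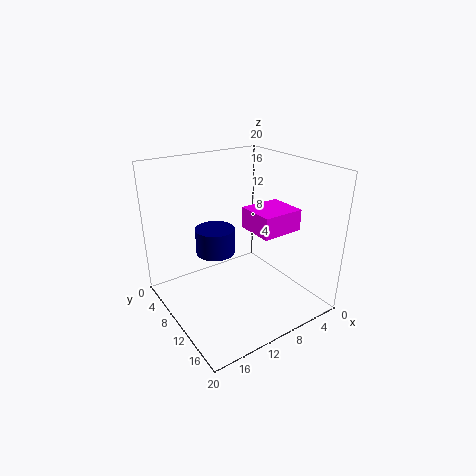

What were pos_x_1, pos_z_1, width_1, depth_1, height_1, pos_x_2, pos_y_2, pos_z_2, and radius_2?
pos_x_1 = 7.5; pos_z_1 = 14; width_1 = 5; depth_1 = 4.5; height_1 = 2.5; pos_x_2 = 10.5; pos_y_2 = 4.5; pos_z_2 = 5.5; radius_2 = 3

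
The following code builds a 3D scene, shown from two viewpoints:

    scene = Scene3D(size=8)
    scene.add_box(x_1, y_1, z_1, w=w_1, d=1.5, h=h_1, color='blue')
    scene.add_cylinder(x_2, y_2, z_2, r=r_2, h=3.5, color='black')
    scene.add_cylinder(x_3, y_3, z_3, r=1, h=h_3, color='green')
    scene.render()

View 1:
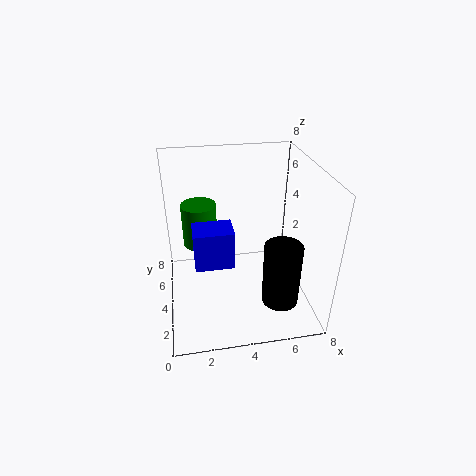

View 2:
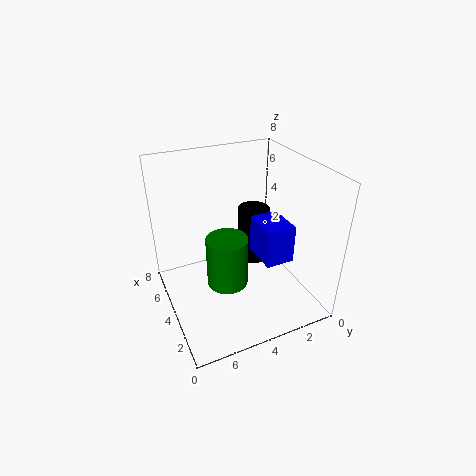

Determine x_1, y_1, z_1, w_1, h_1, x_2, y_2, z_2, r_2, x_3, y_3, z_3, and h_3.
x_1 = 1.5
y_1 = 2
z_1 = 3.5
w_1 = 2
h_1 = 2
x_2 = 6
y_2 = 2
z_2 = 1
r_2 = 1
x_3 = 2
y_3 = 5.5
z_3 = 3
h_3 = 2.5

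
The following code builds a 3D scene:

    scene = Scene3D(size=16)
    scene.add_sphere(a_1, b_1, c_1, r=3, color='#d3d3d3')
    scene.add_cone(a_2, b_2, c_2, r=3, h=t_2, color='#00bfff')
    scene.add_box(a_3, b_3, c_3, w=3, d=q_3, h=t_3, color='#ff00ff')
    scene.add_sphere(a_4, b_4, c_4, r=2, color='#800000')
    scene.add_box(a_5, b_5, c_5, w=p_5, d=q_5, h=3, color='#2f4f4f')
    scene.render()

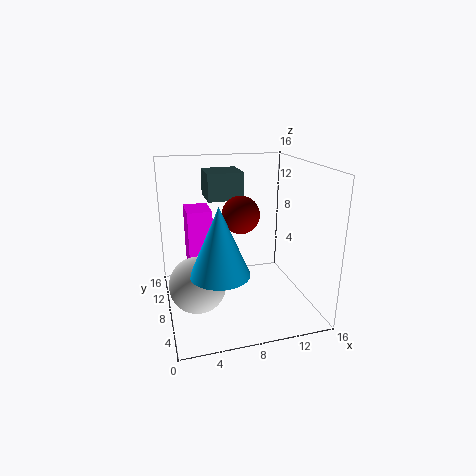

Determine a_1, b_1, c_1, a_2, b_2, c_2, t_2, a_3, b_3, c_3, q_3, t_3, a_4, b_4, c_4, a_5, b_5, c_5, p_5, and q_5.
a_1 = 3, b_1 = 6, c_1 = 4, a_2 = 5, b_2 = 4, c_2 = 6, t_2 = 7, a_3 = 3, b_3 = 12, c_3 = 3, q_3 = 4, t_3 = 7, a_4 = 8, b_4 = 7, c_4 = 11, a_5 = 5, b_5 = 9, c_5 = 12, p_5 = 4, q_5 = 4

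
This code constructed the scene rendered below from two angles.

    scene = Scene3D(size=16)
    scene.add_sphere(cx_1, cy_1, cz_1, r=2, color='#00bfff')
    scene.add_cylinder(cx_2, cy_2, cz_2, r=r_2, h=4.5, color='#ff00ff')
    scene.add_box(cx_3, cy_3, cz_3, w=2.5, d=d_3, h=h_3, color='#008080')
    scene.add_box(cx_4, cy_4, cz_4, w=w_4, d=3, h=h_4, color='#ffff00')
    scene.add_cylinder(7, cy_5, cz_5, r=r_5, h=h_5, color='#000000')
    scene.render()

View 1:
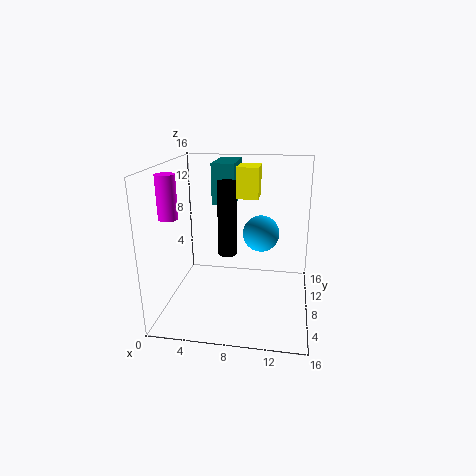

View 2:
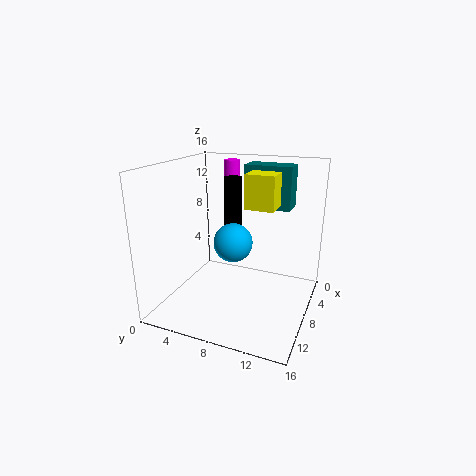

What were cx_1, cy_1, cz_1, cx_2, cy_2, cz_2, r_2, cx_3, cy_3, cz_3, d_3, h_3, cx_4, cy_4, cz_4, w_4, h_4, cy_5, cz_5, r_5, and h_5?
cx_1 = 10.5, cy_1 = 8.5, cz_1 = 8.5, cx_2 = 1.5, cy_2 = 4.5, cz_2 = 11, r_2 = 1, cx_3 = 5, cy_3 = 8.5, cz_3 = 11.5, d_3 = 5, h_3 = 4.5, cx_4 = 5, cy_4 = 9.5, cz_4 = 12, w_4 = 5, h_4 = 3.5, cy_5 = 7, cz_5 = 6.5, r_5 = 1, h_5 = 8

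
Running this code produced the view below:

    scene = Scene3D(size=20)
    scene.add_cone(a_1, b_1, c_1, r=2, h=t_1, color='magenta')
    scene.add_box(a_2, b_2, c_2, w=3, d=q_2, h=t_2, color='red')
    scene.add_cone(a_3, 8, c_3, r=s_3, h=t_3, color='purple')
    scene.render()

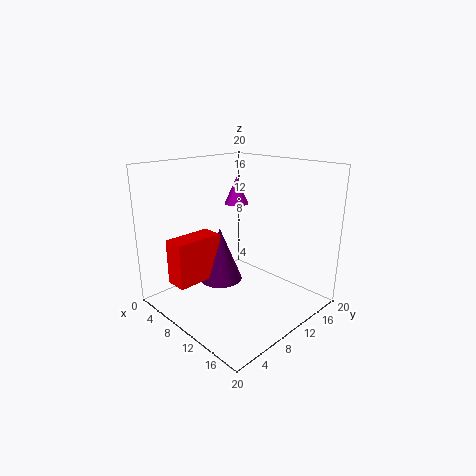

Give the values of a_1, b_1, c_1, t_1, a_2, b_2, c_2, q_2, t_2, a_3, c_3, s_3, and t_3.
a_1 = 2; b_1 = 17.5; c_1 = 12; t_1 = 4.5; a_2 = 6; b_2 = 1; c_2 = 5; q_2 = 6.5; t_2 = 6; a_3 = 8.5; c_3 = 4; s_3 = 3; t_3 = 7.5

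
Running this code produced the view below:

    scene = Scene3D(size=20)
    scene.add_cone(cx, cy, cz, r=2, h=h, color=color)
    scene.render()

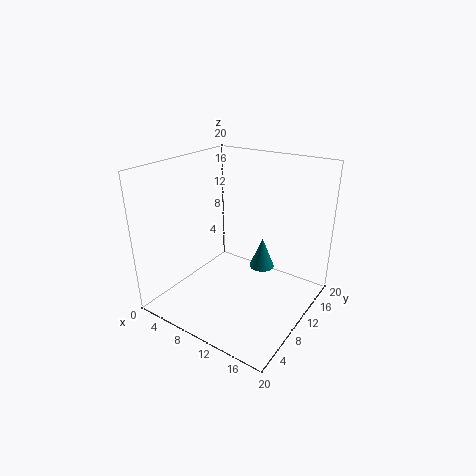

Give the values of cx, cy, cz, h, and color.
cx = 10
cy = 17
cz = 2
h = 5
color = 'teal'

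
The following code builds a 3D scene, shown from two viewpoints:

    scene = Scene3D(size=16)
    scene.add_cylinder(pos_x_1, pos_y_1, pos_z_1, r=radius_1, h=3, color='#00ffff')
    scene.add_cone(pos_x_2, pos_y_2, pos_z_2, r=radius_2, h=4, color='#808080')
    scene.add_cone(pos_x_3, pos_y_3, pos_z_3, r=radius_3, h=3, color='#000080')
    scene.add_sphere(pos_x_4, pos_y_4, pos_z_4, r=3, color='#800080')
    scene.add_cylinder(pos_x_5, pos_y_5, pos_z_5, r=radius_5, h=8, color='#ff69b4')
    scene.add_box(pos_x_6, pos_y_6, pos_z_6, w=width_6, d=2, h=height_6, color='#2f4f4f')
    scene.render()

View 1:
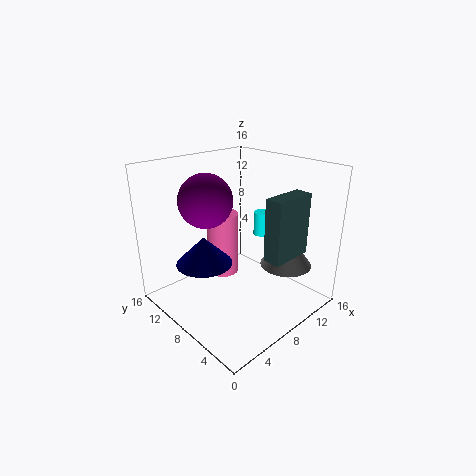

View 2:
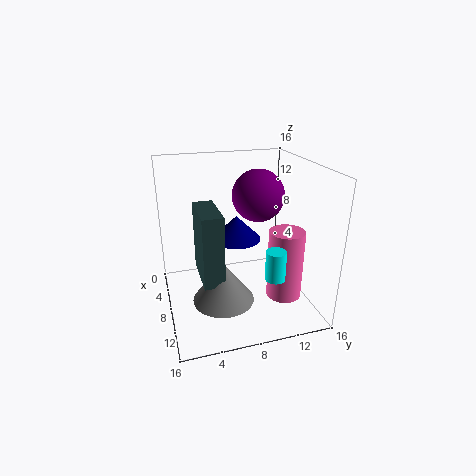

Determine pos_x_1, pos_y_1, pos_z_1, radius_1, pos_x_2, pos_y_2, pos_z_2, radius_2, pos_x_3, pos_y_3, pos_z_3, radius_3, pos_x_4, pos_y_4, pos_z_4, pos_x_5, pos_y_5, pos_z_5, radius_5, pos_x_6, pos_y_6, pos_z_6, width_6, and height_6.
pos_x_1 = 14; pos_y_1 = 10; pos_z_1 = 6; radius_1 = 1; pos_x_2 = 13; pos_y_2 = 5; pos_z_2 = 4; radius_2 = 3; pos_x_3 = 4; pos_y_3 = 9; pos_z_3 = 6; radius_3 = 3; pos_x_4 = 6; pos_y_4 = 11; pos_z_4 = 12; pos_x_5 = 10; pos_y_5 = 13; pos_z_5 = 1; radius_5 = 2; pos_x_6 = 9; pos_y_6 = 3; pos_z_6 = 6; width_6 = 5; height_6 = 7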